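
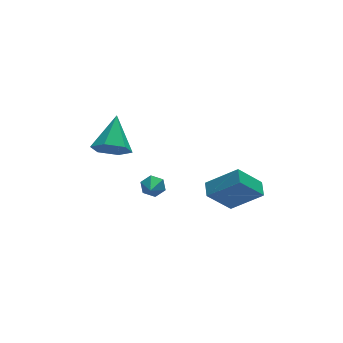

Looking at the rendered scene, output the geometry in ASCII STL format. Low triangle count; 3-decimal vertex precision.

solid 
facet normal -0.406 -0.717 -0.567
outer loop
vertex -2.238 -1.606 -0.23
vertex -3.224 -1.245 0.019
vertex -2.708 -0.854 -0.845
endloop
endfacet
facet normal 0.898 0.296 -0.324
outer loop
vertex -2.238 -1.606 -0.23
vertex -2.708 -0.854 -0.845
vertex -2.336 0.325 1.261
endloop
endfacet
facet normal -0.405 -0.717 -0.567
outer loop
vertex -2.708 -0.854 -0.845
vertex -3.224 -1.245 0.019
vertex -3.695 -0.493 -0.596
endloop
endfacet
facet normal 0.181 0.844 -0.505
outer loop
vertex -2.708 -0.854 -0.845
vertex -3.695 -0.493 -0.596
vertex -2.336 0.325 1.261
endloop
endfacet
facet normal -0.406 -0.717 -0.566
outer loop
vertex -3.695 -0.493 -0.596
vertex -3.224 -1.245 0.019
vertex -4.211 -0.884 0.269
endloop
endfacet
facet normal -0.557 0.829 0.042
outer loop
vertex -3.695 -0.493 -0.596
vertex -4.211 -0.884 0.269
vertex -2.336 0.325 1.261
endloop
endfacet
facet normal -0.406 -0.717 -0.566
outer loop
vertex -4.211 -0.884 0.269
vertex -3.224 -1.245 0.019
vertex -3.74 -1.636 0.884
endloop
endfacet
facet normal -0.579 0.267 0.770
outer loop
vertex -4.211 -0.884 0.269
vertex -3.74 -1.636 0.884
vertex -2.336 0.325 1.261
endloop
endfacet
facet normal -0.406 -0.717 -0.566
outer loop
vertex -3.74 -1.636 0.884
vertex -3.224 -1.245 0.019
vertex -2.753 -1.998 0.634
endloop
endfacet
facet normal 0.137 -0.281 0.950
outer loop
vertex -3.74 -1.636 0.884
vertex -2.753 -1.998 0.634
vertex -2.336 0.325 1.261
endloop
endfacet
facet normal -0.406 -0.717 -0.567
outer loop
vertex -2.753 -1.998 0.634
vertex -3.224 -1.245 0.019
vertex -2.238 -1.606 -0.23
endloop
endfacet
facet normal 0.876 -0.266 0.402
outer loop
vertex -2.753 -1.998 0.634
vertex -2.238 -1.606 -0.23
vertex -2.336 0.325 1.261
endloop
endfacet
facet normal 0.435 0.791 -0.431
outer loop
vertex -0.702 -1.879 -2.627
vertex -1.235 -1.813 -3.043
vertex -1.229 -1.49 -2.445
endloop
endfacet
facet normal 0.195 -0.187 0.963
outer loop
vertex -0.702 -1.879 -2.627
vertex -1.229 -1.49 -2.445
vertex -1.705 -2.667 -2.577
endloop
endfacet
facet normal 0.435 0.791 -0.431
outer loop
vertex -1.229 -1.49 -2.445
vertex -1.235 -1.813 -3.043
vertex -1.762 -1.424 -2.861
endloop
endfacet
facet normal -0.596 0.153 0.788
outer loop
vertex -1.229 -1.49 -2.445
vertex -1.762 -1.424 -2.861
vertex -1.705 -2.667 -2.577
endloop
endfacet
facet normal 0.435 0.791 -0.431
outer loop
vertex -1.762 -1.424 -2.861
vertex -1.235 -1.813 -3.043
vertex -1.769 -1.747 -3.46
endloop
endfacet
facet normal -0.999 -0.038 0.032
outer loop
vertex -1.762 -1.424 -2.861
vertex -1.769 -1.747 -3.46
vertex -1.705 -2.667 -2.577
endloop
endfacet
facet normal 0.436 0.789 -0.433
outer loop
vertex -1.769 -1.747 -3.46
vertex -1.235 -1.813 -3.043
vertex -1.242 -2.137 -3.641
endloop
endfacet
facet normal -0.611 -0.570 -0.550
outer loop
vertex -1.769 -1.747 -3.46
vertex -1.242 -2.137 -3.641
vertex -1.705 -2.667 -2.577
endloop
endfacet
facet normal 0.434 0.790 -0.433
outer loop
vertex -1.242 -2.137 -3.641
vertex -1.235 -1.813 -3.043
vertex -0.708 -2.202 -3.225
endloop
endfacet
facet normal 0.181 -0.909 -0.374
outer loop
vertex -1.242 -2.137 -3.641
vertex -0.708 -2.202 -3.225
vertex -1.705 -2.667 -2.577
endloop
endfacet
facet normal 0.435 0.791 -0.431
outer loop
vertex -0.708 -2.202 -3.225
vertex -1.235 -1.813 -3.043
vertex -0.702 -1.879 -2.627
endloop
endfacet
facet normal 0.583 -0.717 0.382
outer loop
vertex -0.708 -2.202 -3.225
vertex -0.702 -1.879 -2.627
vertex -1.705 -2.667 -2.577
endloop
endfacet
facet normal -0.676 0.403 -0.617
outer loop
vertex 1.21 -3.02 -3.656
vertex 1.495 -2.141 -3.394
vertex 2.565 -3.02 -5.14
endloop
endfacet
facet normal -0.298 -0.915 -0.272
outer loop
vertex 4.005 -3.879 -3.826
vertex 1.21 -3.02 -3.656
vertex 2.565 -3.02 -5.14
endloop
endfacet
facet normal -0.676 0.403 -0.617
outer loop
vertex 2.565 -3.02 -5.14
vertex 1.495 -2.141 -3.394
vertex 2.851 -2.141 -4.879
endloop
endfacet
facet normal 0.674 0.000 -0.739
outer loop
vertex 2.851 -2.141 -4.879
vertex 4.005 -3.879 -3.826
vertex 2.565 -3.02 -5.14
endloop
endfacet
facet normal -0.674 -0.001 0.738
outer loop
vertex 1.21 -3.02 -3.656
vertex 2.935 -3.0 -2.08
vertex 1.495 -2.141 -3.394
endloop
endfacet
facet normal -0.298 -0.915 -0.272
outer loop
vertex 2.649 -3.879 -2.341
vertex 1.21 -3.02 -3.656
vertex 4.005 -3.879 -3.826
endloop
endfacet
facet normal -0.675 0.000 0.738
outer loop
vertex 2.649 -3.879 -2.341
vertex 2.935 -3.0 -2.08
vertex 1.21 -3.02 -3.656
endloop
endfacet
facet normal 0.298 0.915 0.272
outer loop
vertex 1.495 -2.141 -3.394
vertex 2.935 -3.0 -2.08
vertex 2.851 -2.141 -4.879
endloop
endfacet
facet normal 0.675 0.001 -0.738
outer loop
vertex 4.29 -3.0 -3.564
vertex 4.005 -3.879 -3.826
vertex 2.851 -2.141 -4.879
endloop
endfacet
facet normal 0.298 0.915 0.272
outer loop
vertex 2.851 -2.141 -4.879
vertex 2.935 -3.0 -2.08
vertex 4.29 -3.0 -3.564
endloop
endfacet
facet normal 0.676 -0.403 0.617
outer loop
vertex 4.29 -3.0 -3.564
vertex 2.649 -3.879 -2.341
vertex 4.005 -3.879 -3.826
endloop
endfacet
facet normal 0.676 -0.403 0.617
outer loop
vertex 2.935 -3.0 -2.08
vertex 2.649 -3.879 -2.341
vertex 4.29 -3.0 -3.564
endloop
endfacet

endsolid


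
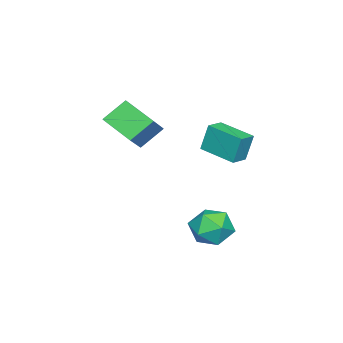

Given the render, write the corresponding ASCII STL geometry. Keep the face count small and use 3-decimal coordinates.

solid 
facet normal -0.958 0.226 -0.175
outer loop
vertex -1.793 2.271 3.651
vertex -1.273 4.215 3.317
vertex -1.583 1.945 2.078
endloop
endfacet
facet normal -0.255 -0.953 0.163
outer loop
vertex -0.567 1.705 2.263
vertex -1.793 2.271 3.651
vertex -1.583 1.945 2.078
endloop
endfacet
facet normal -0.958 0.226 -0.175
outer loop
vertex -1.583 1.945 2.078
vertex -1.273 4.215 3.317
vertex -1.063 3.889 1.744
endloop
endfacet
facet normal 0.129 -0.201 -0.971
outer loop
vertex -1.063 3.889 1.744
vertex -0.567 1.705 2.263
vertex -1.583 1.945 2.078
endloop
endfacet
facet normal -0.129 0.201 0.971
outer loop
vertex -1.793 2.271 3.651
vertex -0.257 3.975 3.502
vertex -1.273 4.215 3.317
endloop
endfacet
facet normal -0.255 -0.953 0.163
outer loop
vertex -0.777 2.031 3.836
vertex -1.793 2.271 3.651
vertex -0.567 1.705 2.263
endloop
endfacet
facet normal -0.129 0.201 0.971
outer loop
vertex -0.777 2.031 3.836
vertex -0.257 3.975 3.502
vertex -1.793 2.271 3.651
endloop
endfacet
facet normal 0.255 0.953 -0.163
outer loop
vertex -1.273 4.215 3.317
vertex -0.257 3.975 3.502
vertex -1.063 3.889 1.744
endloop
endfacet
facet normal 0.129 -0.201 -0.971
outer loop
vertex -0.047 3.649 1.929
vertex -0.567 1.705 2.263
vertex -1.063 3.889 1.744
endloop
endfacet
facet normal 0.255 0.953 -0.163
outer loop
vertex -1.063 3.889 1.744
vertex -0.257 3.975 3.502
vertex -0.047 3.649 1.929
endloop
endfacet
facet normal 0.958 -0.226 0.175
outer loop
vertex -0.047 3.649 1.929
vertex -0.777 2.031 3.836
vertex -0.567 1.705 2.263
endloop
endfacet
facet normal 0.958 -0.226 0.175
outer loop
vertex -0.257 3.975 3.502
vertex -0.777 2.031 3.836
vertex -0.047 3.649 1.929
endloop
endfacet
facet normal -0.569 0.502 0.651
outer loop
vertex -0.646 -1.788 4.366
vertex 0.657 -1.724 5.456
vertex -0.04 -0.025 3.538
endloop
endfacet
facet normal -0.766 -0.038 -0.642
outer loop
vertex 0.883 -0.836 2.484
vertex -0.646 -1.788 4.366
vertex -0.04 -0.025 3.538
endloop
endfacet
facet normal -0.570 0.501 0.651
outer loop
vertex -0.04 -0.025 3.538
vertex 0.657 -1.724 5.456
vertex 1.262 0.04 4.629
endloop
endfacet
facet normal 0.297 0.865 -0.406
outer loop
vertex 1.262 0.04 4.629
vertex 0.883 -0.836 2.484
vertex -0.04 -0.025 3.538
endloop
endfacet
facet normal -0.297 -0.865 0.405
outer loop
vertex -0.646 -1.788 4.366
vertex 1.58 -2.535 4.402
vertex 0.657 -1.724 5.456
endloop
endfacet
facet normal -0.766 -0.038 -0.642
outer loop
vertex 0.278 -2.6 3.311
vertex -0.646 -1.788 4.366
vertex 0.883 -0.836 2.484
endloop
endfacet
facet normal -0.297 -0.865 0.406
outer loop
vertex 0.278 -2.6 3.311
vertex 1.58 -2.535 4.402
vertex -0.646 -1.788 4.366
endloop
endfacet
facet normal 0.766 0.038 0.642
outer loop
vertex 0.657 -1.724 5.456
vertex 1.58 -2.535 4.402
vertex 1.262 0.04 4.629
endloop
endfacet
facet normal 0.297 0.865 -0.406
outer loop
vertex 2.186 -0.772 3.574
vertex 0.883 -0.836 2.484
vertex 1.262 0.04 4.629
endloop
endfacet
facet normal 0.766 0.038 0.642
outer loop
vertex 1.262 0.04 4.629
vertex 1.58 -2.535 4.402
vertex 2.186 -0.772 3.574
endloop
endfacet
facet normal 0.570 -0.501 -0.652
outer loop
vertex 2.186 -0.772 3.574
vertex 0.278 -2.6 3.311
vertex 0.883 -0.836 2.484
endloop
endfacet
facet normal 0.570 -0.502 -0.651
outer loop
vertex 1.58 -2.535 4.402
vertex 0.278 -2.6 3.311
vertex 2.186 -0.772 3.574
endloop
endfacet
facet normal -0.229 -0.103 0.968
outer loop
vertex 1.43 3.927 -0.732
vertex 1.205 2.731 -0.912
vertex 2.336 3.105 -0.605
endloop
endfacet
facet normal 0.254 0.415 0.874
outer loop
vertex 1.43 3.927 -0.732
vertex 2.336 3.105 -0.605
vertex 2.551 4.174 -1.175
endloop
endfacet
facet normal -0.027 0.901 0.433
outer loop
vertex 1.43 3.927 -0.732
vertex 2.551 4.174 -1.175
vertex 1.552 4.461 -1.834
endloop
endfacet
facet normal -0.684 0.683 0.255
outer loop
vertex 1.43 3.927 -0.732
vertex 1.552 4.461 -1.834
vertex 0.721 3.569 -1.672
endloop
endfacet
facet normal -0.808 0.064 0.585
outer loop
vertex 1.43 3.927 -0.732
vertex 0.721 3.569 -1.672
vertex 1.205 2.731 -0.912
endloop
endfacet
facet normal 0.823 0.129 0.553
outer loop
vertex 2.551 4.174 -1.175
vertex 2.336 3.105 -0.605
vertex 3.019 3.131 -1.628
endloop
endfacet
facet normal 0.043 -0.708 0.705
outer loop
vertex 2.336 3.105 -0.605
vertex 1.205 2.731 -0.912
vertex 2.188 2.239 -1.466
endloop
endfacet
facet normal -0.895 -0.439 0.086
outer loop
vertex 1.205 2.731 -0.912
vertex 0.721 3.569 -1.672
vertex 1.189 2.526 -2.125
endloop
endfacet
facet normal -0.693 0.564 -0.448
outer loop
vertex 0.721 3.569 -1.672
vertex 1.552 4.461 -1.834
vertex 1.404 3.595 -2.695
endloop
endfacet
facet normal 0.368 0.916 -0.160
outer loop
vertex 1.552 4.461 -1.834
vertex 2.551 4.174 -1.175
vertex 2.535 3.969 -2.388
endloop
endfacet
facet normal 0.684 -0.683 -0.255
outer loop
vertex 2.31 2.773 -2.568
vertex 3.019 3.131 -1.628
vertex 2.188 2.239 -1.466
endloop
endfacet
facet normal 0.027 -0.901 -0.433
outer loop
vertex 2.31 2.773 -2.568
vertex 2.188 2.239 -1.466
vertex 1.189 2.526 -2.125
endloop
endfacet
facet normal -0.254 -0.415 -0.874
outer loop
vertex 2.31 2.773 -2.568
vertex 1.189 2.526 -2.125
vertex 1.404 3.595 -2.695
endloop
endfacet
facet normal 0.229 0.103 -0.968
outer loop
vertex 2.31 2.773 -2.568
vertex 1.404 3.595 -2.695
vertex 2.535 3.969 -2.388
endloop
endfacet
facet normal 0.808 -0.064 -0.585
outer loop
vertex 2.31 2.773 -2.568
vertex 2.535 3.969 -2.388
vertex 3.019 3.131 -1.628
endloop
endfacet
facet normal 0.693 -0.564 0.448
outer loop
vertex 2.188 2.239 -1.466
vertex 3.019 3.131 -1.628
vertex 2.336 3.105 -0.605
endloop
endfacet
facet normal -0.368 -0.916 0.160
outer loop
vertex 1.189 2.526 -2.125
vertex 2.188 2.239 -1.466
vertex 1.205 2.731 -0.912
endloop
endfacet
facet normal -0.823 -0.129 -0.553
outer loop
vertex 1.404 3.595 -2.695
vertex 1.189 2.526 -2.125
vertex 0.721 3.569 -1.672
endloop
endfacet
facet normal -0.043 0.708 -0.705
outer loop
vertex 2.535 3.969 -2.388
vertex 1.404 3.595 -2.695
vertex 1.552 4.461 -1.834
endloop
endfacet
facet normal 0.895 0.439 -0.086
outer loop
vertex 3.019 3.131 -1.628
vertex 2.535 3.969 -2.388
vertex 2.551 4.174 -1.175
endloop
endfacet

endsolid


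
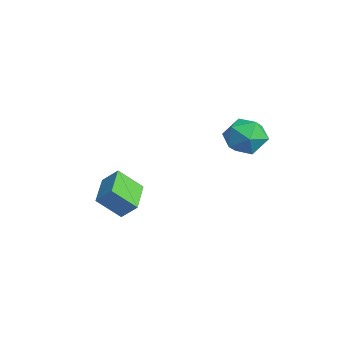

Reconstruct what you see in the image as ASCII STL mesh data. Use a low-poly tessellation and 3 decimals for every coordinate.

solid 
facet normal -0.877 0.435 0.204
outer loop
vertex -3.64 -2.681 -0.883
vertex -3.363 -1.639 -1.912
vertex -4.092 -3.26 -1.59
endloop
endfacet
facet normal -0.185 -0.699 0.691
outer loop
vertex -2.557 -4.021 -1.948
vertex -3.64 -2.681 -0.883
vertex -4.092 -3.26 -1.59
endloop
endfacet
facet normal -0.877 0.435 0.204
outer loop
vertex -4.092 -3.26 -1.59
vertex -3.363 -1.639 -1.912
vertex -3.815 -2.218 -2.619
endloop
endfacet
facet normal -0.443 -0.567 -0.694
outer loop
vertex -3.815 -2.218 -2.619
vertex -2.557 -4.021 -1.948
vertex -4.092 -3.26 -1.59
endloop
endfacet
facet normal 0.443 0.567 0.694
outer loop
vertex -3.64 -2.681 -0.883
vertex -1.828 -2.4 -2.27
vertex -3.363 -1.639 -1.912
endloop
endfacet
facet normal -0.185 -0.699 0.691
outer loop
vertex -2.105 -3.442 -1.241
vertex -3.64 -2.681 -0.883
vertex -2.557 -4.021 -1.948
endloop
endfacet
facet normal 0.443 0.567 0.694
outer loop
vertex -2.105 -3.442 -1.241
vertex -1.828 -2.4 -2.27
vertex -3.64 -2.681 -0.883
endloop
endfacet
facet normal 0.185 0.699 -0.691
outer loop
vertex -3.363 -1.639 -1.912
vertex -1.828 -2.4 -2.27
vertex -3.815 -2.218 -2.619
endloop
endfacet
facet normal -0.443 -0.567 -0.694
outer loop
vertex -2.28 -2.979 -2.977
vertex -2.557 -4.021 -1.948
vertex -3.815 -2.218 -2.619
endloop
endfacet
facet normal 0.185 0.699 -0.691
outer loop
vertex -3.815 -2.218 -2.619
vertex -1.828 -2.4 -2.27
vertex -2.28 -2.979 -2.977
endloop
endfacet
facet normal 0.877 -0.435 -0.204
outer loop
vertex -2.28 -2.979 -2.977
vertex -2.105 -3.442 -1.241
vertex -2.557 -4.021 -1.948
endloop
endfacet
facet normal 0.877 -0.435 -0.204
outer loop
vertex -1.828 -2.4 -2.27
vertex -2.105 -3.442 -1.241
vertex -2.28 -2.979 -2.977
endloop
endfacet
facet normal -0.120 -0.161 0.980
outer loop
vertex 2.018 1.362 3.962
vertex 1.071 0.995 3.786
vertex 1.88 0.357 3.78
endloop
endfacet
facet normal 0.566 -0.222 0.794
outer loop
vertex 2.018 1.362 3.962
vertex 1.88 0.357 3.78
vertex 2.675 0.854 3.352
endloop
endfacet
facet normal 0.770 0.396 0.500
outer loop
vertex 2.018 1.362 3.962
vertex 2.675 0.854 3.352
vertex 2.357 1.799 3.093
endloop
endfacet
facet normal 0.210 0.838 0.503
outer loop
vertex 2.018 1.362 3.962
vertex 2.357 1.799 3.093
vertex 1.366 1.886 3.362
endloop
endfacet
facet normal -0.340 0.494 0.801
outer loop
vertex 2.018 1.362 3.962
vertex 1.366 1.886 3.362
vertex 1.071 0.995 3.786
endloop
endfacet
facet normal 0.616 -0.731 0.295
outer loop
vertex 2.675 0.854 3.352
vertex 1.88 0.357 3.78
vertex 2.134 0.174 2.798
endloop
endfacet
facet normal -0.494 -0.633 0.596
outer loop
vertex 1.88 0.357 3.78
vertex 1.071 0.995 3.786
vertex 1.143 0.261 3.067
endloop
endfacet
facet normal -0.851 0.427 0.306
outer loop
vertex 1.071 0.995 3.786
vertex 1.366 1.886 3.362
vertex 0.825 1.206 2.808
endloop
endfacet
facet normal 0.039 0.984 -0.173
outer loop
vertex 1.366 1.886 3.362
vertex 2.357 1.799 3.093
vertex 1.62 1.703 2.38
endloop
endfacet
facet normal 0.946 0.269 -0.180
outer loop
vertex 2.357 1.799 3.093
vertex 2.675 0.854 3.352
vertex 2.429 1.065 2.374
endloop
endfacet
facet normal -0.210 -0.838 -0.503
outer loop
vertex 1.482 0.698 2.198
vertex 2.134 0.174 2.798
vertex 1.143 0.261 3.067
endloop
endfacet
facet normal -0.770 -0.396 -0.500
outer loop
vertex 1.482 0.698 2.198
vertex 1.143 0.261 3.067
vertex 0.825 1.206 2.808
endloop
endfacet
facet normal -0.566 0.222 -0.794
outer loop
vertex 1.482 0.698 2.198
vertex 0.825 1.206 2.808
vertex 1.62 1.703 2.38
endloop
endfacet
facet normal 0.120 0.161 -0.980
outer loop
vertex 1.482 0.698 2.198
vertex 1.62 1.703 2.38
vertex 2.429 1.065 2.374
endloop
endfacet
facet normal 0.340 -0.494 -0.801
outer loop
vertex 1.482 0.698 2.198
vertex 2.429 1.065 2.374
vertex 2.134 0.174 2.798
endloop
endfacet
facet normal -0.039 -0.984 0.173
outer loop
vertex 1.143 0.261 3.067
vertex 2.134 0.174 2.798
vertex 1.88 0.357 3.78
endloop
endfacet
facet normal -0.946 -0.269 0.180
outer loop
vertex 0.825 1.206 2.808
vertex 1.143 0.261 3.067
vertex 1.071 0.995 3.786
endloop
endfacet
facet normal -0.616 0.731 -0.295
outer loop
vertex 1.62 1.703 2.38
vertex 0.825 1.206 2.808
vertex 1.366 1.886 3.362
endloop
endfacet
facet normal 0.494 0.633 -0.596
outer loop
vertex 2.429 1.065 2.374
vertex 1.62 1.703 2.38
vertex 2.357 1.799 3.093
endloop
endfacet
facet normal 0.851 -0.427 -0.306
outer loop
vertex 2.134 0.174 2.798
vertex 2.429 1.065 2.374
vertex 2.675 0.854 3.352
endloop
endfacet

endsolid


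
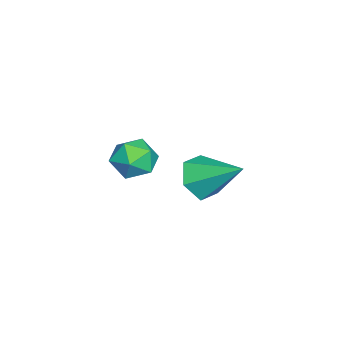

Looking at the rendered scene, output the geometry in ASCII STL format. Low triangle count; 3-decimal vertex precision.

solid 
facet normal -0.274 -0.795 -0.542
outer loop
vertex 2.974 -0.794 1.193
vertex 2.33 -0.928 1.715
vertex 2.23 -0.435 1.042
endloop
endfacet
facet normal 0.452 0.711 -0.539
outer loop
vertex 2.974 -0.794 1.193
vertex 2.23 -0.435 1.042
vertex 2.79 0.408 2.625
endloop
endfacet
facet normal -0.275 -0.795 -0.541
outer loop
vertex 2.23 -0.435 1.042
vertex 2.33 -0.928 1.715
vertex 1.585 -0.568 1.565
endloop
endfacet
facet normal -0.423 0.853 -0.305
outer loop
vertex 2.23 -0.435 1.042
vertex 1.585 -0.568 1.565
vertex 2.79 0.408 2.625
endloop
endfacet
facet normal -0.275 -0.795 -0.541
outer loop
vertex 1.585 -0.568 1.565
vertex 2.33 -0.928 1.715
vertex 1.685 -1.061 2.238
endloop
endfacet
facet normal -0.767 0.458 0.450
outer loop
vertex 1.585 -0.568 1.565
vertex 1.685 -1.061 2.238
vertex 2.79 0.408 2.625
endloop
endfacet
facet normal -0.274 -0.795 -0.541
outer loop
vertex 1.685 -1.061 2.238
vertex 2.33 -0.928 1.715
vertex 2.43 -1.42 2.388
endloop
endfacet
facet normal -0.234 -0.080 0.969
outer loop
vertex 1.685 -1.061 2.238
vertex 2.43 -1.42 2.388
vertex 2.79 0.408 2.625
endloop
endfacet
facet normal -0.274 -0.795 -0.541
outer loop
vertex 2.43 -1.42 2.388
vertex 2.33 -0.928 1.715
vertex 3.074 -1.287 1.866
endloop
endfacet
facet normal 0.641 -0.222 0.735
outer loop
vertex 2.43 -1.42 2.388
vertex 3.074 -1.287 1.866
vertex 2.79 0.408 2.625
endloop
endfacet
facet normal -0.274 -0.795 -0.542
outer loop
vertex 3.074 -1.287 1.866
vertex 2.33 -0.928 1.715
vertex 2.974 -0.794 1.193
endloop
endfacet
facet normal 0.985 0.174 -0.019
outer loop
vertex 3.074 -1.287 1.866
vertex 2.974 -0.794 1.193
vertex 2.79 0.408 2.625
endloop
endfacet
facet normal -0.437 -0.396 0.808
outer loop
vertex -1.818 -3.638 0.268
vertex -1.662 -4.439 -0.04
vertex -1.074 -4.046 0.471
endloop
endfacet
facet normal -0.135 0.233 0.963
outer loop
vertex -1.818 -3.638 0.268
vertex -1.074 -4.046 0.471
vertex -1.065 -3.197 0.267
endloop
endfacet
facet normal -0.425 0.727 0.539
outer loop
vertex -1.818 -3.638 0.268
vertex -1.065 -3.197 0.267
vertex -1.648 -3.066 -0.369
endloop
endfacet
facet normal -0.906 0.405 0.122
outer loop
vertex -1.818 -3.638 0.268
vertex -1.648 -3.066 -0.369
vertex -2.017 -3.834 -0.559
endloop
endfacet
facet normal -0.913 -0.289 0.288
outer loop
vertex -1.818 -3.638 0.268
vertex -2.017 -3.834 -0.559
vertex -1.662 -4.439 -0.04
endloop
endfacet
facet normal 0.560 0.188 0.807
outer loop
vertex -1.065 -3.197 0.267
vertex -1.074 -4.046 0.471
vertex -0.443 -3.726 -0.041
endloop
endfacet
facet normal 0.071 -0.829 0.555
outer loop
vertex -1.074 -4.046 0.471
vertex -1.662 -4.439 -0.04
vertex -0.812 -4.494 -0.231
endloop
endfacet
facet normal -0.699 -0.655 -0.286
outer loop
vertex -1.662 -4.439 -0.04
vertex -2.017 -3.834 -0.559
vertex -1.395 -4.363 -0.867
endloop
endfacet
facet normal -0.688 0.468 -0.555
outer loop
vertex -2.017 -3.834 -0.559
vertex -1.648 -3.066 -0.369
vertex -1.386 -3.514 -1.071
endloop
endfacet
facet normal 0.091 0.989 0.120
outer loop
vertex -1.648 -3.066 -0.369
vertex -1.065 -3.197 0.267
vertex -0.798 -3.121 -0.56
endloop
endfacet
facet normal 0.906 -0.405 -0.122
outer loop
vertex -0.642 -3.922 -0.868
vertex -0.443 -3.726 -0.041
vertex -0.812 -4.494 -0.231
endloop
endfacet
facet normal 0.425 -0.727 -0.539
outer loop
vertex -0.642 -3.922 -0.868
vertex -0.812 -4.494 -0.231
vertex -1.395 -4.363 -0.867
endloop
endfacet
facet normal 0.135 -0.233 -0.963
outer loop
vertex -0.642 -3.922 -0.868
vertex -1.395 -4.363 -0.867
vertex -1.386 -3.514 -1.071
endloop
endfacet
facet normal 0.437 0.396 -0.808
outer loop
vertex -0.642 -3.922 -0.868
vertex -1.386 -3.514 -1.071
vertex -0.798 -3.121 -0.56
endloop
endfacet
facet normal 0.913 0.289 -0.288
outer loop
vertex -0.642 -3.922 -0.868
vertex -0.798 -3.121 -0.56
vertex -0.443 -3.726 -0.041
endloop
endfacet
facet normal 0.688 -0.468 0.555
outer loop
vertex -0.812 -4.494 -0.231
vertex -0.443 -3.726 -0.041
vertex -1.074 -4.046 0.471
endloop
endfacet
facet normal -0.091 -0.989 -0.120
outer loop
vertex -1.395 -4.363 -0.867
vertex -0.812 -4.494 -0.231
vertex -1.662 -4.439 -0.04
endloop
endfacet
facet normal -0.560 -0.188 -0.807
outer loop
vertex -1.386 -3.514 -1.071
vertex -1.395 -4.363 -0.867
vertex -2.017 -3.834 -0.559
endloop
endfacet
facet normal -0.071 0.829 -0.555
outer loop
vertex -0.798 -3.121 -0.56
vertex -1.386 -3.514 -1.071
vertex -1.648 -3.066 -0.369
endloop
endfacet
facet normal 0.699 0.655 0.286
outer loop
vertex -0.443 -3.726 -0.041
vertex -0.798 -3.121 -0.56
vertex -1.065 -3.197 0.267
endloop
endfacet

endsolid


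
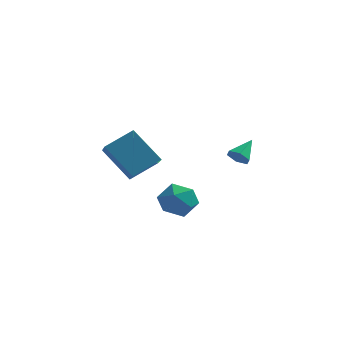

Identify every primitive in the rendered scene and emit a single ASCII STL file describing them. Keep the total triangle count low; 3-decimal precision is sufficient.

solid 
facet normal -0.663 0.238 0.710
outer loop
vertex -2.194 -3.652 5.45
vertex -2.696 -2.179 4.487
vertex -3.357 -4.56 4.667
endloop
endfacet
facet normal 0.274 -0.805 0.526
outer loop
vertex -1.904 -5.081 3.113
vertex -2.194 -3.652 5.45
vertex -3.357 -4.56 4.667
endloop
endfacet
facet normal -0.663 0.238 0.710
outer loop
vertex -3.357 -4.56 4.667
vertex -2.696 -2.179 4.487
vertex -3.859 -3.087 3.704
endloop
endfacet
facet normal -0.696 -0.544 -0.469
outer loop
vertex -3.859 -3.087 3.704
vertex -1.904 -5.081 3.113
vertex -3.357 -4.56 4.667
endloop
endfacet
facet normal 0.696 0.544 0.469
outer loop
vertex -2.194 -3.652 5.45
vertex -1.243 -2.7 2.933
vertex -2.696 -2.179 4.487
endloop
endfacet
facet normal 0.274 -0.805 0.526
outer loop
vertex -0.741 -4.173 3.896
vertex -2.194 -3.652 5.45
vertex -1.904 -5.081 3.113
endloop
endfacet
facet normal 0.696 0.544 0.469
outer loop
vertex -0.741 -4.173 3.896
vertex -1.243 -2.7 2.933
vertex -2.194 -3.652 5.45
endloop
endfacet
facet normal -0.274 0.805 -0.526
outer loop
vertex -2.696 -2.179 4.487
vertex -1.243 -2.7 2.933
vertex -3.859 -3.087 3.704
endloop
endfacet
facet normal -0.696 -0.544 -0.469
outer loop
vertex -2.406 -3.608 2.15
vertex -1.904 -5.081 3.113
vertex -3.859 -3.087 3.704
endloop
endfacet
facet normal -0.274 0.805 -0.526
outer loop
vertex -3.859 -3.087 3.704
vertex -1.243 -2.7 2.933
vertex -2.406 -3.608 2.15
endloop
endfacet
facet normal 0.663 -0.238 -0.710
outer loop
vertex -2.406 -3.608 2.15
vertex -0.741 -4.173 3.896
vertex -1.904 -5.081 3.113
endloop
endfacet
facet normal 0.663 -0.238 -0.710
outer loop
vertex -1.243 -2.7 2.933
vertex -0.741 -4.173 3.896
vertex -2.406 -3.608 2.15
endloop
endfacet
facet normal -0.345 -0.772 -0.534
outer loop
vertex 2.41 1.623 1.459
vertex 1.799 1.9 1.453
vertex 2.236 2.042 0.965
endloop
endfacet
facet normal 0.966 0.179 -0.188
outer loop
vertex 2.41 1.623 1.459
vertex 2.236 2.042 0.965
vertex 2.301 3.02 2.227
endloop
endfacet
facet normal -0.346 -0.771 -0.534
outer loop
vertex 2.236 2.042 0.965
vertex 1.799 1.9 1.453
vertex 1.626 2.319 0.96
endloop
endfacet
facet normal 0.339 0.735 -0.587
outer loop
vertex 2.236 2.042 0.965
vertex 1.626 2.319 0.96
vertex 2.301 3.02 2.227
endloop
endfacet
facet normal -0.346 -0.771 -0.534
outer loop
vertex 1.626 2.319 0.96
vertex 1.799 1.9 1.453
vertex 1.189 2.177 1.448
endloop
endfacet
facet normal -0.498 0.843 -0.201
outer loop
vertex 1.626 2.319 0.96
vertex 1.189 2.177 1.448
vertex 2.301 3.02 2.227
endloop
endfacet
facet normal -0.346 -0.772 -0.534
outer loop
vertex 1.189 2.177 1.448
vertex 1.799 1.9 1.453
vertex 1.363 1.758 1.941
endloop
endfacet
facet normal -0.709 0.394 0.585
outer loop
vertex 1.189 2.177 1.448
vertex 1.363 1.758 1.941
vertex 2.301 3.02 2.227
endloop
endfacet
facet normal -0.345 -0.773 -0.533
outer loop
vertex 1.363 1.758 1.941
vertex 1.799 1.9 1.453
vertex 1.973 1.482 1.947
endloop
endfacet
facet normal -0.083 -0.161 0.983
outer loop
vertex 1.363 1.758 1.941
vertex 1.973 1.482 1.947
vertex 2.301 3.02 2.227
endloop
endfacet
facet normal -0.345 -0.773 -0.532
outer loop
vertex 1.973 1.482 1.947
vertex 1.799 1.9 1.453
vertex 2.41 1.623 1.459
endloop
endfacet
facet normal 0.755 -0.270 0.598
outer loop
vertex 1.973 1.482 1.947
vertex 2.41 1.623 1.459
vertex 2.301 3.02 2.227
endloop
endfacet
facet normal 0.250 0.505 0.826
outer loop
vertex -0.466 0.444 -0.253
vertex -1.089 -0.27 0.372
vertex 0.007 -0.494 0.178
endloop
endfacet
facet normal 0.769 0.543 0.338
outer loop
vertex -0.466 0.444 -0.253
vertex 0.007 -0.494 0.178
vertex 0.248 -0.173 -0.885
endloop
endfacet
facet normal 0.494 0.832 -0.254
outer loop
vertex -0.466 0.444 -0.253
vertex 0.248 -0.173 -0.885
vertex -0.7 0.249 -1.347
endloop
endfacet
facet normal -0.194 0.972 -0.132
outer loop
vertex -0.466 0.444 -0.253
vertex -0.7 0.249 -1.347
vertex -1.526 0.189 -0.57
endloop
endfacet
facet normal -0.346 0.770 0.536
outer loop
vertex -0.466 0.444 -0.253
vertex -1.526 0.189 -0.57
vertex -1.089 -0.27 0.372
endloop
endfacet
facet normal 0.975 -0.122 0.184
outer loop
vertex 0.248 -0.173 -0.885
vertex 0.007 -0.494 0.178
vertex 0.066 -1.269 -0.65
endloop
endfacet
facet normal 0.135 -0.183 0.974
outer loop
vertex 0.007 -0.494 0.178
vertex -1.089 -0.27 0.372
vertex -0.76 -1.329 0.127
endloop
endfacet
facet normal -0.828 0.246 0.504
outer loop
vertex -1.089 -0.27 0.372
vertex -1.526 0.189 -0.57
vertex -1.708 -0.907 -0.335
endloop
endfacet
facet normal -0.584 0.572 -0.577
outer loop
vertex -1.526 0.189 -0.57
vertex -0.7 0.249 -1.347
vertex -1.467 -0.586 -1.398
endloop
endfacet
facet normal 0.531 0.344 -0.775
outer loop
vertex -0.7 0.249 -1.347
vertex 0.248 -0.173 -0.885
vertex -0.371 -0.81 -1.592
endloop
endfacet
facet normal 0.194 -0.972 0.132
outer loop
vertex -0.994 -1.524 -0.967
vertex 0.066 -1.269 -0.65
vertex -0.76 -1.329 0.127
endloop
endfacet
facet normal -0.494 -0.832 0.254
outer loop
vertex -0.994 -1.524 -0.967
vertex -0.76 -1.329 0.127
vertex -1.708 -0.907 -0.335
endloop
endfacet
facet normal -0.769 -0.543 -0.338
outer loop
vertex -0.994 -1.524 -0.967
vertex -1.708 -0.907 -0.335
vertex -1.467 -0.586 -1.398
endloop
endfacet
facet normal -0.250 -0.505 -0.826
outer loop
vertex -0.994 -1.524 -0.967
vertex -1.467 -0.586 -1.398
vertex -0.371 -0.81 -1.592
endloop
endfacet
facet normal 0.346 -0.770 -0.536
outer loop
vertex -0.994 -1.524 -0.967
vertex -0.371 -0.81 -1.592
vertex 0.066 -1.269 -0.65
endloop
endfacet
facet normal 0.584 -0.572 0.577
outer loop
vertex -0.76 -1.329 0.127
vertex 0.066 -1.269 -0.65
vertex 0.007 -0.494 0.178
endloop
endfacet
facet normal -0.531 -0.344 0.775
outer loop
vertex -1.708 -0.907 -0.335
vertex -0.76 -1.329 0.127
vertex -1.089 -0.27 0.372
endloop
endfacet
facet normal -0.975 0.122 -0.184
outer loop
vertex -1.467 -0.586 -1.398
vertex -1.708 -0.907 -0.335
vertex -1.526 0.189 -0.57
endloop
endfacet
facet normal -0.135 0.183 -0.974
outer loop
vertex -0.371 -0.81 -1.592
vertex -1.467 -0.586 -1.398
vertex -0.7 0.249 -1.347
endloop
endfacet
facet normal 0.828 -0.246 -0.504
outer loop
vertex 0.066 -1.269 -0.65
vertex -0.371 -0.81 -1.592
vertex 0.248 -0.173 -0.885
endloop
endfacet

endsolid


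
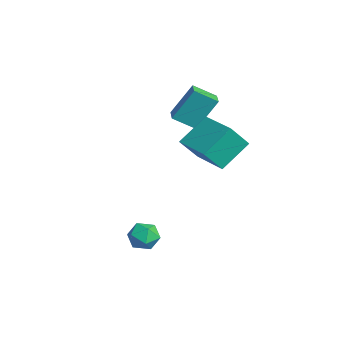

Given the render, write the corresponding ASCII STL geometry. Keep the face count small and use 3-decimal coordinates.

solid 
facet normal -0.966 -0.249 -0.066
outer loop
vertex 2.155 0.578 3.38
vertex 1.672 2.117 4.645
vertex 1.981 1.6 2.071
endloop
endfacet
facet normal 0.236 -0.751 -0.617
outer loop
vertex 4.088 2.143 2.215
vertex 2.155 0.578 3.38
vertex 1.981 1.6 2.071
endloop
endfacet
facet normal -0.966 -0.248 -0.066
outer loop
vertex 1.981 1.6 2.071
vertex 1.672 2.117 4.645
vertex 1.499 3.139 3.336
endloop
endfacet
facet normal -0.104 0.612 -0.784
outer loop
vertex 1.499 3.139 3.336
vertex 4.088 2.143 2.215
vertex 1.981 1.6 2.071
endloop
endfacet
facet normal 0.104 -0.612 0.784
outer loop
vertex 2.155 0.578 3.38
vertex 3.779 2.66 4.789
vertex 1.672 2.117 4.645
endloop
endfacet
facet normal 0.236 -0.751 -0.617
outer loop
vertex 4.261 1.121 3.524
vertex 2.155 0.578 3.38
vertex 4.088 2.143 2.215
endloop
endfacet
facet normal 0.104 -0.612 0.784
outer loop
vertex 4.261 1.121 3.524
vertex 3.779 2.66 4.789
vertex 2.155 0.578 3.38
endloop
endfacet
facet normal -0.236 0.751 0.617
outer loop
vertex 1.672 2.117 4.645
vertex 3.779 2.66 4.789
vertex 1.499 3.139 3.336
endloop
endfacet
facet normal -0.104 0.612 -0.784
outer loop
vertex 3.605 3.682 3.48
vertex 4.088 2.143 2.215
vertex 1.499 3.139 3.336
endloop
endfacet
facet normal -0.236 0.751 0.617
outer loop
vertex 1.499 3.139 3.336
vertex 3.779 2.66 4.789
vertex 3.605 3.682 3.48
endloop
endfacet
facet normal 0.966 0.249 0.066
outer loop
vertex 3.605 3.682 3.48
vertex 4.261 1.121 3.524
vertex 4.088 2.143 2.215
endloop
endfacet
facet normal 0.966 0.249 0.066
outer loop
vertex 3.779 2.66 4.789
vertex 4.261 1.121 3.524
vertex 3.605 3.682 3.48
endloop
endfacet
facet normal -0.872 -0.365 0.325
outer loop
vertex 2.305 -1.411 -2.378
vertex 2.634 -2.261 -2.45
vertex 2.732 -1.798 -1.667
endloop
endfacet
facet normal -0.748 0.280 0.602
outer loop
vertex 2.305 -1.411 -2.378
vertex 2.732 -1.798 -1.667
vertex 2.893 -0.921 -1.875
endloop
endfacet
facet normal -0.670 0.740 0.063
outer loop
vertex 2.305 -1.411 -2.378
vertex 2.893 -0.921 -1.875
vertex 2.894 -0.843 -2.787
endloop
endfacet
facet normal -0.746 0.379 -0.548
outer loop
vertex 2.305 -1.411 -2.378
vertex 2.894 -0.843 -2.787
vertex 2.734 -1.671 -3.142
endloop
endfacet
facet normal -0.871 -0.304 -0.385
outer loop
vertex 2.305 -1.411 -2.378
vertex 2.734 -1.671 -3.142
vertex 2.634 -2.261 -2.45
endloop
endfacet
facet normal -0.129 0.251 0.959
outer loop
vertex 2.893 -0.921 -1.875
vertex 2.732 -1.798 -1.667
vertex 3.586 -1.469 -1.638
endloop
endfacet
facet normal -0.331 -0.794 0.511
outer loop
vertex 2.732 -1.798 -1.667
vertex 2.634 -2.261 -2.45
vertex 3.426 -2.297 -1.993
endloop
endfacet
facet normal -0.330 -0.694 -0.640
outer loop
vertex 2.634 -2.261 -2.45
vertex 2.734 -1.671 -3.142
vertex 3.427 -2.219 -2.905
endloop
endfacet
facet normal -0.128 0.412 -0.902
outer loop
vertex 2.734 -1.671 -3.142
vertex 2.894 -0.843 -2.787
vertex 3.588 -1.342 -3.113
endloop
endfacet
facet normal -0.004 0.996 0.085
outer loop
vertex 2.894 -0.843 -2.787
vertex 2.893 -0.921 -1.875
vertex 3.686 -0.879 -2.33
endloop
endfacet
facet normal 0.746 -0.379 0.548
outer loop
vertex 4.015 -1.729 -2.402
vertex 3.586 -1.469 -1.638
vertex 3.426 -2.297 -1.993
endloop
endfacet
facet normal 0.670 -0.740 -0.063
outer loop
vertex 4.015 -1.729 -2.402
vertex 3.426 -2.297 -1.993
vertex 3.427 -2.219 -2.905
endloop
endfacet
facet normal 0.748 -0.280 -0.602
outer loop
vertex 4.015 -1.729 -2.402
vertex 3.427 -2.219 -2.905
vertex 3.588 -1.342 -3.113
endloop
endfacet
facet normal 0.872 0.365 -0.325
outer loop
vertex 4.015 -1.729 -2.402
vertex 3.588 -1.342 -3.113
vertex 3.686 -0.879 -2.33
endloop
endfacet
facet normal 0.871 0.304 0.385
outer loop
vertex 4.015 -1.729 -2.402
vertex 3.686 -0.879 -2.33
vertex 3.586 -1.469 -1.638
endloop
endfacet
facet normal 0.128 -0.412 0.902
outer loop
vertex 3.426 -2.297 -1.993
vertex 3.586 -1.469 -1.638
vertex 2.732 -1.798 -1.667
endloop
endfacet
facet normal 0.004 -0.996 -0.085
outer loop
vertex 3.427 -2.219 -2.905
vertex 3.426 -2.297 -1.993
vertex 2.634 -2.261 -2.45
endloop
endfacet
facet normal 0.129 -0.251 -0.959
outer loop
vertex 3.588 -1.342 -3.113
vertex 3.427 -2.219 -2.905
vertex 2.734 -1.671 -3.142
endloop
endfacet
facet normal 0.331 0.794 -0.511
outer loop
vertex 3.686 -0.879 -2.33
vertex 3.588 -1.342 -3.113
vertex 2.894 -0.843 -2.787
endloop
endfacet
facet normal 0.330 0.694 0.640
outer loop
vertex 3.586 -1.469 -1.638
vertex 3.686 -0.879 -2.33
vertex 2.893 -0.921 -1.875
endloop
endfacet
facet normal -0.963 0.245 -0.109
outer loop
vertex -1.946 1.456 3.271
vertex -1.859 2.61 5.095
vertex -1.562 2.63 2.51
endloop
endfacet
facet normal -0.041 -0.534 -0.844
outer loop
vertex -0.541 2.37 2.625
vertex -1.946 1.456 3.271
vertex -1.562 2.63 2.51
endloop
endfacet
facet normal -0.963 0.245 -0.109
outer loop
vertex -1.562 2.63 2.51
vertex -1.859 2.61 5.095
vertex -1.475 3.783 4.334
endloop
endfacet
facet normal 0.265 0.809 -0.524
outer loop
vertex -1.475 3.783 4.334
vertex -0.541 2.37 2.625
vertex -1.562 2.63 2.51
endloop
endfacet
facet normal -0.265 -0.809 0.525
outer loop
vertex -1.946 1.456 3.271
vertex -0.838 2.35 5.21
vertex -1.859 2.61 5.095
endloop
endfacet
facet normal -0.040 -0.534 -0.844
outer loop
vertex -0.925 1.197 3.386
vertex -1.946 1.456 3.271
vertex -0.541 2.37 2.625
endloop
endfacet
facet normal -0.264 -0.809 0.524
outer loop
vertex -0.925 1.197 3.386
vertex -0.838 2.35 5.21
vertex -1.946 1.456 3.271
endloop
endfacet
facet normal 0.041 0.534 0.844
outer loop
vertex -1.859 2.61 5.095
vertex -0.838 2.35 5.21
vertex -1.475 3.783 4.334
endloop
endfacet
facet normal 0.264 0.809 -0.525
outer loop
vertex -0.454 3.524 4.449
vertex -0.541 2.37 2.625
vertex -1.475 3.783 4.334
endloop
endfacet
facet normal 0.040 0.534 0.844
outer loop
vertex -1.475 3.783 4.334
vertex -0.838 2.35 5.21
vertex -0.454 3.524 4.449
endloop
endfacet
facet normal 0.963 -0.245 0.109
outer loop
vertex -0.454 3.524 4.449
vertex -0.925 1.197 3.386
vertex -0.541 2.37 2.625
endloop
endfacet
facet normal 0.963 -0.245 0.109
outer loop
vertex -0.838 2.35 5.21
vertex -0.925 1.197 3.386
vertex -0.454 3.524 4.449
endloop
endfacet

endsolid


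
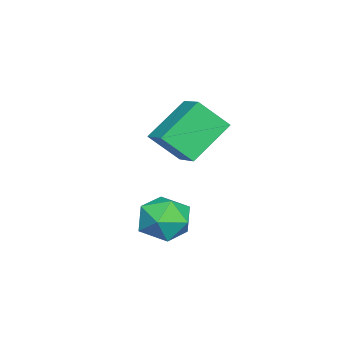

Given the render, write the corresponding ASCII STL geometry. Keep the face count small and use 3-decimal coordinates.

solid 
facet normal -0.651 0.444 0.616
outer loop
vertex -2.317 -2.222 2.508
vertex -1.289 -1.387 2.992
vertex -2.669 -1.105 1.331
endloop
endfacet
facet normal -0.729 -0.592 -0.343
outer loop
vertex -1.251 -2.073 -0.012
vertex -2.317 -2.222 2.508
vertex -2.669 -1.105 1.331
endloop
endfacet
facet normal -0.651 0.444 0.616
outer loop
vertex -2.669 -1.105 1.331
vertex -1.289 -1.387 2.992
vertex -1.641 -0.27 1.815
endloop
endfacet
facet normal -0.212 0.672 -0.709
outer loop
vertex -1.641 -0.27 1.815
vertex -1.251 -2.073 -0.012
vertex -2.669 -1.105 1.331
endloop
endfacet
facet normal 0.212 -0.672 0.709
outer loop
vertex -2.317 -2.222 2.508
vertex 0.129 -2.355 1.649
vertex -1.289 -1.387 2.992
endloop
endfacet
facet normal -0.729 -0.592 -0.343
outer loop
vertex -0.899 -3.19 1.165
vertex -2.317 -2.222 2.508
vertex -1.251 -2.073 -0.012
endloop
endfacet
facet normal 0.212 -0.672 0.709
outer loop
vertex -0.899 -3.19 1.165
vertex 0.129 -2.355 1.649
vertex -2.317 -2.222 2.508
endloop
endfacet
facet normal 0.729 0.592 0.343
outer loop
vertex -1.289 -1.387 2.992
vertex 0.129 -2.355 1.649
vertex -1.641 -0.27 1.815
endloop
endfacet
facet normal -0.212 0.672 -0.709
outer loop
vertex -0.223 -1.238 0.472
vertex -1.251 -2.073 -0.012
vertex -1.641 -0.27 1.815
endloop
endfacet
facet normal 0.729 0.592 0.343
outer loop
vertex -1.641 -0.27 1.815
vertex 0.129 -2.355 1.649
vertex -0.223 -1.238 0.472
endloop
endfacet
facet normal 0.651 -0.444 -0.616
outer loop
vertex -0.223 -1.238 0.472
vertex -0.899 -3.19 1.165
vertex -1.251 -2.073 -0.012
endloop
endfacet
facet normal 0.651 -0.444 -0.616
outer loop
vertex 0.129 -2.355 1.649
vertex -0.899 -3.19 1.165
vertex -0.223 -1.238 0.472
endloop
endfacet
facet normal -0.497 0.269 0.825
outer loop
vertex 1.634 -0.827 -0.872
vertex 1.591 -1.893 -0.55
vertex 2.449 -1.251 -0.243
endloop
endfacet
facet normal -0.060 0.790 0.610
outer loop
vertex 1.634 -0.827 -0.872
vertex 2.449 -1.251 -0.243
vertex 2.697 -0.575 -1.094
endloop
endfacet
facet normal -0.241 0.969 -0.056
outer loop
vertex 1.634 -0.827 -0.872
vertex 2.697 -0.575 -1.094
vertex 1.992 -0.799 -1.927
endloop
endfacet
facet normal -0.790 0.558 -0.253
outer loop
vertex 1.634 -0.827 -0.872
vertex 1.992 -0.799 -1.927
vertex 1.309 -1.614 -1.591
endloop
endfacet
facet normal -0.948 0.126 0.291
outer loop
vertex 1.634 -0.827 -0.872
vertex 1.309 -1.614 -1.591
vertex 1.591 -1.893 -0.55
endloop
endfacet
facet normal 0.605 0.528 0.596
outer loop
vertex 2.697 -0.575 -1.094
vertex 2.449 -1.251 -0.243
vertex 3.311 -1.486 -0.909
endloop
endfacet
facet normal -0.103 -0.314 0.944
outer loop
vertex 2.449 -1.251 -0.243
vertex 1.591 -1.893 -0.55
vertex 2.628 -2.301 -0.573
endloop
endfacet
facet normal -0.834 -0.546 0.080
outer loop
vertex 1.591 -1.893 -0.55
vertex 1.309 -1.614 -1.591
vertex 1.923 -2.525 -1.406
endloop
endfacet
facet normal -0.578 0.154 -0.802
outer loop
vertex 1.309 -1.614 -1.591
vertex 1.992 -0.799 -1.927
vertex 2.171 -1.849 -2.257
endloop
endfacet
facet normal 0.311 0.818 -0.483
outer loop
vertex 1.992 -0.799 -1.927
vertex 2.697 -0.575 -1.094
vertex 3.029 -1.207 -1.95
endloop
endfacet
facet normal 0.790 -0.558 0.253
outer loop
vertex 2.986 -2.273 -1.628
vertex 3.311 -1.486 -0.909
vertex 2.628 -2.301 -0.573
endloop
endfacet
facet normal 0.241 -0.969 0.056
outer loop
vertex 2.986 -2.273 -1.628
vertex 2.628 -2.301 -0.573
vertex 1.923 -2.525 -1.406
endloop
endfacet
facet normal 0.060 -0.790 -0.610
outer loop
vertex 2.986 -2.273 -1.628
vertex 1.923 -2.525 -1.406
vertex 2.171 -1.849 -2.257
endloop
endfacet
facet normal 0.497 -0.269 -0.825
outer loop
vertex 2.986 -2.273 -1.628
vertex 2.171 -1.849 -2.257
vertex 3.029 -1.207 -1.95
endloop
endfacet
facet normal 0.948 -0.126 -0.291
outer loop
vertex 2.986 -2.273 -1.628
vertex 3.029 -1.207 -1.95
vertex 3.311 -1.486 -0.909
endloop
endfacet
facet normal 0.578 -0.154 0.802
outer loop
vertex 2.628 -2.301 -0.573
vertex 3.311 -1.486 -0.909
vertex 2.449 -1.251 -0.243
endloop
endfacet
facet normal -0.311 -0.818 0.483
outer loop
vertex 1.923 -2.525 -1.406
vertex 2.628 -2.301 -0.573
vertex 1.591 -1.893 -0.55
endloop
endfacet
facet normal -0.605 -0.528 -0.596
outer loop
vertex 2.171 -1.849 -2.257
vertex 1.923 -2.525 -1.406
vertex 1.309 -1.614 -1.591
endloop
endfacet
facet normal 0.103 0.314 -0.944
outer loop
vertex 3.029 -1.207 -1.95
vertex 2.171 -1.849 -2.257
vertex 1.992 -0.799 -1.927
endloop
endfacet
facet normal 0.834 0.546 -0.080
outer loop
vertex 3.311 -1.486 -0.909
vertex 3.029 -1.207 -1.95
vertex 2.697 -0.575 -1.094
endloop
endfacet

endsolid


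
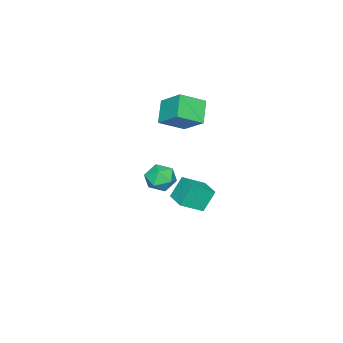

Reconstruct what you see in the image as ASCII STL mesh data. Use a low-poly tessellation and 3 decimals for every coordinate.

solid 
facet normal -0.688 0.551 -0.471
outer loop
vertex -3.694 -1.458 2.695
vertex -3.344 -0.126 3.742
vertex -2.677 -0.989 1.758
endloop
endfacet
facet normal -0.202 -0.770 -0.605
outer loop
vertex -1.596 -1.854 2.498
vertex -3.694 -1.458 2.695
vertex -2.677 -0.989 1.758
endloop
endfacet
facet normal -0.688 0.551 -0.471
outer loop
vertex -2.677 -0.989 1.758
vertex -3.344 -0.126 3.742
vertex -2.327 0.343 2.805
endloop
endfacet
facet normal 0.696 0.321 -0.642
outer loop
vertex -2.327 0.343 2.805
vertex -1.596 -1.854 2.498
vertex -2.677 -0.989 1.758
endloop
endfacet
facet normal -0.696 -0.321 0.642
outer loop
vertex -3.694 -1.458 2.695
vertex -2.263 -0.991 4.482
vertex -3.344 -0.126 3.742
endloop
endfacet
facet normal -0.202 -0.770 -0.605
outer loop
vertex -2.613 -2.323 3.435
vertex -3.694 -1.458 2.695
vertex -1.596 -1.854 2.498
endloop
endfacet
facet normal -0.696 -0.321 0.642
outer loop
vertex -2.613 -2.323 3.435
vertex -2.263 -0.991 4.482
vertex -3.694 -1.458 2.695
endloop
endfacet
facet normal 0.202 0.770 0.605
outer loop
vertex -3.344 -0.126 3.742
vertex -2.263 -0.991 4.482
vertex -2.327 0.343 2.805
endloop
endfacet
facet normal 0.696 0.321 -0.642
outer loop
vertex -1.246 -0.522 3.545
vertex -1.596 -1.854 2.498
vertex -2.327 0.343 2.805
endloop
endfacet
facet normal 0.202 0.770 0.605
outer loop
vertex -2.327 0.343 2.805
vertex -2.263 -0.991 4.482
vertex -1.246 -0.522 3.545
endloop
endfacet
facet normal 0.688 -0.551 0.471
outer loop
vertex -1.246 -0.522 3.545
vertex -2.613 -2.323 3.435
vertex -1.596 -1.854 2.498
endloop
endfacet
facet normal 0.688 -0.551 0.471
outer loop
vertex -2.263 -0.991 4.482
vertex -2.613 -2.323 3.435
vertex -1.246 -0.522 3.545
endloop
endfacet
facet normal -0.679 -0.673 0.294
outer loop
vertex -4.377 -3.08 -2.955
vertex -3.777 -3.779 -3.171
vertex -3.773 -3.404 -2.302
endloop
endfacet
facet normal -0.748 -0.064 0.660
outer loop
vertex -4.377 -3.08 -2.955
vertex -3.773 -3.404 -2.302
vertex -3.926 -2.474 -2.385
endloop
endfacet
facet normal -0.865 0.463 0.193
outer loop
vertex -4.377 -3.08 -2.955
vertex -3.926 -2.474 -2.385
vertex -4.024 -2.274 -3.305
endloop
endfacet
facet normal -0.869 0.180 -0.462
outer loop
vertex -4.377 -3.08 -2.955
vertex -4.024 -2.274 -3.305
vertex -3.933 -3.081 -3.791
endloop
endfacet
facet normal -0.753 -0.523 -0.399
outer loop
vertex -4.377 -3.08 -2.955
vertex -3.933 -3.081 -3.791
vertex -3.777 -3.779 -3.171
endloop
endfacet
facet normal -0.128 0.067 0.989
outer loop
vertex -3.926 -2.474 -2.385
vertex -3.773 -3.404 -2.302
vertex -3.047 -2.799 -2.249
endloop
endfacet
facet normal -0.017 -0.918 0.396
outer loop
vertex -3.773 -3.404 -2.302
vertex -3.777 -3.779 -3.171
vertex -2.956 -3.606 -2.735
endloop
endfacet
facet normal -0.137 -0.675 -0.725
outer loop
vertex -3.777 -3.779 -3.171
vertex -3.933 -3.081 -3.791
vertex -3.054 -3.406 -3.655
endloop
endfacet
facet normal -0.324 0.461 -0.826
outer loop
vertex -3.933 -3.081 -3.791
vertex -4.024 -2.274 -3.305
vertex -3.207 -2.476 -3.738
endloop
endfacet
facet normal -0.318 0.919 0.234
outer loop
vertex -4.024 -2.274 -3.305
vertex -3.926 -2.474 -2.385
vertex -3.203 -2.101 -2.869
endloop
endfacet
facet normal 0.869 -0.180 0.462
outer loop
vertex -2.603 -2.8 -3.085
vertex -3.047 -2.799 -2.249
vertex -2.956 -3.606 -2.735
endloop
endfacet
facet normal 0.865 -0.463 -0.193
outer loop
vertex -2.603 -2.8 -3.085
vertex -2.956 -3.606 -2.735
vertex -3.054 -3.406 -3.655
endloop
endfacet
facet normal 0.748 0.064 -0.660
outer loop
vertex -2.603 -2.8 -3.085
vertex -3.054 -3.406 -3.655
vertex -3.207 -2.476 -3.738
endloop
endfacet
facet normal 0.679 0.673 -0.294
outer loop
vertex -2.603 -2.8 -3.085
vertex -3.207 -2.476 -3.738
vertex -3.203 -2.101 -2.869
endloop
endfacet
facet normal 0.753 0.523 0.399
outer loop
vertex -2.603 -2.8 -3.085
vertex -3.203 -2.101 -2.869
vertex -3.047 -2.799 -2.249
endloop
endfacet
facet normal 0.324 -0.461 0.826
outer loop
vertex -2.956 -3.606 -2.735
vertex -3.047 -2.799 -2.249
vertex -3.773 -3.404 -2.302
endloop
endfacet
facet normal 0.318 -0.919 -0.234
outer loop
vertex -3.054 -3.406 -3.655
vertex -2.956 -3.606 -2.735
vertex -3.777 -3.779 -3.171
endloop
endfacet
facet normal 0.128 -0.067 -0.989
outer loop
vertex -3.207 -2.476 -3.738
vertex -3.054 -3.406 -3.655
vertex -3.933 -3.081 -3.791
endloop
endfacet
facet normal 0.017 0.918 -0.396
outer loop
vertex -3.203 -2.101 -2.869
vertex -3.207 -2.476 -3.738
vertex -4.024 -2.274 -3.305
endloop
endfacet
facet normal 0.137 0.675 0.725
outer loop
vertex -3.047 -2.799 -2.249
vertex -3.203 -2.101 -2.869
vertex -3.926 -2.474 -2.385
endloop
endfacet
facet normal -0.575 -0.813 -0.092
outer loop
vertex 1.846 1.681 1.631
vertex 0.925 2.41 0.945
vertex 2.439 1.387 0.523
endloop
endfacet
facet normal 0.677 -0.536 0.504
outer loop
vertex 3.135 2.37 0.635
vertex 1.846 1.681 1.631
vertex 2.439 1.387 0.523
endloop
endfacet
facet normal -0.575 -0.813 -0.092
outer loop
vertex 2.439 1.387 0.523
vertex 0.925 2.41 0.945
vertex 1.518 2.116 -0.162
endloop
endfacet
facet normal 0.459 -0.227 -0.859
outer loop
vertex 1.518 2.116 -0.162
vertex 3.135 2.37 0.635
vertex 2.439 1.387 0.523
endloop
endfacet
facet normal -0.459 0.227 0.859
outer loop
vertex 1.846 1.681 1.631
vertex 1.621 3.393 1.057
vertex 0.925 2.41 0.945
endloop
endfacet
facet normal 0.677 -0.536 0.505
outer loop
vertex 2.542 2.664 1.742
vertex 1.846 1.681 1.631
vertex 3.135 2.37 0.635
endloop
endfacet
facet normal -0.459 0.228 0.859
outer loop
vertex 2.542 2.664 1.742
vertex 1.621 3.393 1.057
vertex 1.846 1.681 1.631
endloop
endfacet
facet normal -0.676 0.536 -0.505
outer loop
vertex 0.925 2.41 0.945
vertex 1.621 3.393 1.057
vertex 1.518 2.116 -0.162
endloop
endfacet
facet normal 0.459 -0.228 -0.859
outer loop
vertex 2.214 3.099 -0.051
vertex 3.135 2.37 0.635
vertex 1.518 2.116 -0.162
endloop
endfacet
facet normal -0.677 0.536 -0.504
outer loop
vertex 1.518 2.116 -0.162
vertex 1.621 3.393 1.057
vertex 2.214 3.099 -0.051
endloop
endfacet
facet normal 0.575 0.813 0.092
outer loop
vertex 2.214 3.099 -0.051
vertex 2.542 2.664 1.742
vertex 3.135 2.37 0.635
endloop
endfacet
facet normal 0.575 0.813 0.092
outer loop
vertex 1.621 3.393 1.057
vertex 2.542 2.664 1.742
vertex 2.214 3.099 -0.051
endloop
endfacet

endsolid


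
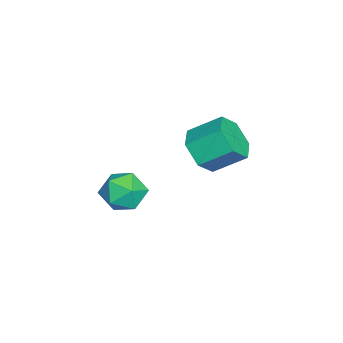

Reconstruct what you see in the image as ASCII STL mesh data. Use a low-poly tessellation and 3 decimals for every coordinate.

solid 
facet normal -0.583 0.692 0.426
outer loop
vertex 0.712 1.149 -2.249
vertex -0.045 0.551 -2.313
vertex 0.516 0.538 -1.525
endloop
endfacet
facet normal 0.090 0.749 0.656
outer loop
vertex 0.712 1.149 -2.249
vertex 0.516 0.538 -1.525
vertex 1.431 0.675 -1.807
endloop
endfacet
facet normal 0.509 0.856 0.089
outer loop
vertex 0.712 1.149 -2.249
vertex 1.431 0.675 -1.807
vertex 1.435 0.773 -2.769
endloop
endfacet
facet normal 0.096 0.865 -0.492
outer loop
vertex 0.712 1.149 -2.249
vertex 1.435 0.773 -2.769
vertex 0.523 0.696 -3.082
endloop
endfacet
facet normal -0.579 0.764 -0.284
outer loop
vertex 0.712 1.149 -2.249
vertex 0.523 0.696 -3.082
vertex -0.045 0.551 -2.313
endloop
endfacet
facet normal 0.275 0.127 0.953
outer loop
vertex 1.431 0.675 -1.807
vertex 0.516 0.538 -1.525
vertex 1.117 -0.216 -1.598
endloop
endfacet
facet normal -0.814 0.035 0.580
outer loop
vertex 0.516 0.538 -1.525
vertex -0.045 0.551 -2.313
vertex 0.205 -0.293 -1.911
endloop
endfacet
facet normal -0.809 0.152 -0.569
outer loop
vertex -0.045 0.551 -2.313
vertex 0.523 0.696 -3.082
vertex 0.209 -0.195 -2.873
endloop
endfacet
facet normal 0.284 0.314 -0.906
outer loop
vertex 0.523 0.696 -3.082
vertex 1.435 0.773 -2.769
vertex 1.124 -0.058 -3.155
endloop
endfacet
facet normal 0.954 0.299 0.034
outer loop
vertex 1.435 0.773 -2.769
vertex 1.431 0.675 -1.807
vertex 1.685 -0.071 -2.367
endloop
endfacet
facet normal -0.096 -0.865 0.492
outer loop
vertex 0.928 -0.669 -2.431
vertex 1.117 -0.216 -1.598
vertex 0.205 -0.293 -1.911
endloop
endfacet
facet normal -0.509 -0.856 -0.089
outer loop
vertex 0.928 -0.669 -2.431
vertex 0.205 -0.293 -1.911
vertex 0.209 -0.195 -2.873
endloop
endfacet
facet normal -0.090 -0.749 -0.656
outer loop
vertex 0.928 -0.669 -2.431
vertex 0.209 -0.195 -2.873
vertex 1.124 -0.058 -3.155
endloop
endfacet
facet normal 0.583 -0.692 -0.426
outer loop
vertex 0.928 -0.669 -2.431
vertex 1.124 -0.058 -3.155
vertex 1.685 -0.071 -2.367
endloop
endfacet
facet normal 0.579 -0.764 0.284
outer loop
vertex 0.928 -0.669 -2.431
vertex 1.685 -0.071 -2.367
vertex 1.117 -0.216 -1.598
endloop
endfacet
facet normal -0.284 -0.314 0.906
outer loop
vertex 0.205 -0.293 -1.911
vertex 1.117 -0.216 -1.598
vertex 0.516 0.538 -1.525
endloop
endfacet
facet normal -0.954 -0.299 -0.034
outer loop
vertex 0.209 -0.195 -2.873
vertex 0.205 -0.293 -1.911
vertex -0.045 0.551 -2.313
endloop
endfacet
facet normal -0.275 -0.127 -0.953
outer loop
vertex 1.124 -0.058 -3.155
vertex 0.209 -0.195 -2.873
vertex 0.523 0.696 -3.082
endloop
endfacet
facet normal 0.814 -0.035 -0.580
outer loop
vertex 1.685 -0.071 -2.367
vertex 1.124 -0.058 -3.155
vertex 1.435 0.773 -2.769
endloop
endfacet
facet normal 0.809 -0.152 0.569
outer loop
vertex 1.117 -0.216 -1.598
vertex 1.685 -0.071 -2.367
vertex 1.431 0.675 -1.807
endloop
endfacet
facet normal 0.047 -0.822 -0.567
outer loop
vertex -2.866 2.954 -3.661
vertex -3.333 2.396 -2.891
vertex -3.922 2.873 -3.632
endloop
endfacet
facet normal -0.066 0.564 -0.823
outer loop
vertex -2.866 2.954 -3.661
vertex -3.922 2.873 -3.632
vertex -2.94 4.262 -2.76
endloop
endfacet
facet normal -0.067 0.564 -0.823
outer loop
vertex -2.94 4.262 -2.76
vertex -3.922 2.873 -3.632
vertex -3.997 4.181 -2.73
endloop
endfacet
facet normal -0.047 0.822 0.567
outer loop
vertex -2.94 4.262 -2.76
vertex -3.997 4.181 -2.73
vertex -3.407 3.704 -1.989
endloop
endfacet
facet normal 0.047 -0.823 -0.567
outer loop
vertex -3.922 2.873 -3.632
vertex -3.333 2.396 -2.891
vertex -4.389 2.315 -2.861
endloop
endfacet
facet normal -0.897 0.216 -0.387
outer loop
vertex -3.922 2.873 -3.632
vertex -4.389 2.315 -2.861
vertex -3.997 4.181 -2.73
endloop
endfacet
facet normal -0.897 0.216 -0.387
outer loop
vertex -3.997 4.181 -2.73
vertex -4.389 2.315 -2.861
vertex -4.464 3.623 -1.959
endloop
endfacet
facet normal -0.047 0.822 0.567
outer loop
vertex -3.997 4.181 -2.73
vertex -4.464 3.623 -1.959
vertex -3.407 3.704 -1.989
endloop
endfacet
facet normal 0.047 -0.823 -0.567
outer loop
vertex -4.389 2.315 -2.861
vertex -3.333 2.396 -2.891
vertex -3.8 1.838 -2.12
endloop
endfacet
facet normal -0.830 -0.348 0.436
outer loop
vertex -4.389 2.315 -2.861
vertex -3.8 1.838 -2.12
vertex -4.464 3.623 -1.959
endloop
endfacet
facet normal -0.829 -0.348 0.437
outer loop
vertex -4.464 3.623 -1.959
vertex -3.8 1.838 -2.12
vertex -3.874 3.146 -1.219
endloop
endfacet
facet normal -0.047 0.822 0.567
outer loop
vertex -4.464 3.623 -1.959
vertex -3.874 3.146 -1.219
vertex -3.407 3.704 -1.989
endloop
endfacet
facet normal 0.047 -0.822 -0.567
outer loop
vertex -3.8 1.838 -2.12
vertex -3.333 2.396 -2.891
vertex -2.743 1.919 -2.15
endloop
endfacet
facet normal 0.067 -0.563 0.823
outer loop
vertex -3.8 1.838 -2.12
vertex -2.743 1.919 -2.15
vertex -3.874 3.146 -1.219
endloop
endfacet
facet normal 0.066 -0.564 0.823
outer loop
vertex -3.874 3.146 -1.219
vertex -2.743 1.919 -2.15
vertex -2.818 3.227 -1.248
endloop
endfacet
facet normal -0.047 0.822 0.567
outer loop
vertex -3.874 3.146 -1.219
vertex -2.818 3.227 -1.248
vertex -3.407 3.704 -1.989
endloop
endfacet
facet normal 0.047 -0.822 -0.567
outer loop
vertex -2.743 1.919 -2.15
vertex -3.333 2.396 -2.891
vertex -2.276 2.477 -2.921
endloop
endfacet
facet normal 0.897 -0.216 0.387
outer loop
vertex -2.743 1.919 -2.15
vertex -2.276 2.477 -2.921
vertex -2.818 3.227 -1.248
endloop
endfacet
facet normal 0.897 -0.216 0.387
outer loop
vertex -2.818 3.227 -1.248
vertex -2.276 2.477 -2.921
vertex -2.351 3.785 -2.019
endloop
endfacet
facet normal -0.047 0.823 0.567
outer loop
vertex -2.818 3.227 -1.248
vertex -2.351 3.785 -2.019
vertex -3.407 3.704 -1.989
endloop
endfacet
facet normal 0.047 -0.822 -0.567
outer loop
vertex -2.276 2.477 -2.921
vertex -3.333 2.396 -2.891
vertex -2.866 2.954 -3.661
endloop
endfacet
facet normal 0.829 0.349 -0.437
outer loop
vertex -2.276 2.477 -2.921
vertex -2.866 2.954 -3.661
vertex -2.351 3.785 -2.019
endloop
endfacet
facet normal 0.830 0.347 -0.436
outer loop
vertex -2.351 3.785 -2.019
vertex -2.866 2.954 -3.661
vertex -2.94 4.262 -2.76
endloop
endfacet
facet normal -0.047 0.823 0.567
outer loop
vertex -2.351 3.785 -2.019
vertex -2.94 4.262 -2.76
vertex -3.407 3.704 -1.989
endloop
endfacet

endsolid


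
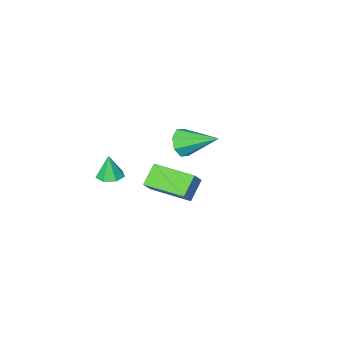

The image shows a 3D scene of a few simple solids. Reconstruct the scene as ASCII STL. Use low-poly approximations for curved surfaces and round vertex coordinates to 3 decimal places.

solid 
facet normal 0.479 -0.763 -0.434
outer loop
vertex -1.288 -4.454 0.153
vertex -1.832 -4.478 -0.405
vertex -1.154 -4.105 -0.313
endloop
endfacet
facet normal 0.625 0.528 0.575
outer loop
vertex -1.288 -4.454 0.153
vertex -1.154 -4.105 -0.313
vertex -2.748 -3.022 0.425
endloop
endfacet
facet normal 0.479 -0.763 -0.435
outer loop
vertex -1.154 -4.105 -0.313
vertex -1.832 -4.478 -0.405
vertex -1.417 -3.974 -0.832
endloop
endfacet
facet normal 0.541 0.839 -0.062
outer loop
vertex -1.154 -4.105 -0.313
vertex -1.417 -3.974 -0.832
vertex -2.748 -3.022 0.425
endloop
endfacet
facet normal 0.478 -0.763 -0.435
outer loop
vertex -1.417 -3.974 -0.832
vertex -1.832 -4.478 -0.405
vertex -1.924 -4.138 -1.102
endloop
endfacet
facet normal 0.042 0.817 -0.575
outer loop
vertex -1.417 -3.974 -0.832
vertex -1.924 -4.138 -1.102
vertex -2.748 -3.022 0.425
endloop
endfacet
facet normal 0.479 -0.762 -0.435
outer loop
vertex -1.924 -4.138 -1.102
vertex -1.832 -4.478 -0.405
vertex -2.377 -4.502 -0.963
endloop
endfacet
facet normal -0.583 0.473 -0.660
outer loop
vertex -1.924 -4.138 -1.102
vertex -2.377 -4.502 -0.963
vertex -2.748 -3.022 0.425
endloop
endfacet
facet normal 0.479 -0.762 -0.435
outer loop
vertex -2.377 -4.502 -0.963
vertex -1.832 -4.478 -0.405
vertex -2.511 -4.852 -0.498
endloop
endfacet
facet normal -0.963 0.011 -0.269
outer loop
vertex -2.377 -4.502 -0.963
vertex -2.511 -4.852 -0.498
vertex -2.748 -3.022 0.425
endloop
endfacet
facet normal 0.479 -0.762 -0.435
outer loop
vertex -2.511 -4.852 -0.498
vertex -1.832 -4.478 -0.405
vertex -2.247 -4.982 0.021
endloop
endfacet
facet normal -0.878 -0.301 0.371
outer loop
vertex -2.511 -4.852 -0.498
vertex -2.247 -4.982 0.021
vertex -2.748 -3.022 0.425
endloop
endfacet
facet normal 0.479 -0.762 -0.435
outer loop
vertex -2.247 -4.982 0.021
vertex -1.832 -4.478 -0.405
vertex -1.741 -4.818 0.291
endloop
endfacet
facet normal -0.380 -0.279 0.882
outer loop
vertex -2.247 -4.982 0.021
vertex -1.741 -4.818 0.291
vertex -2.748 -3.022 0.425
endloop
endfacet
facet normal 0.480 -0.762 -0.435
outer loop
vertex -1.741 -4.818 0.291
vertex -1.832 -4.478 -0.405
vertex -1.288 -4.454 0.153
endloop
endfacet
facet normal 0.243 0.064 0.968
outer loop
vertex -1.741 -4.818 0.291
vertex -1.288 -4.454 0.153
vertex -2.748 -3.022 0.425
endloop
endfacet
facet normal -0.577 -0.255 -0.776
outer loop
vertex 1.93 -0.309 2.295
vertex 1.104 1.39 2.35
vertex 2.689 0.083 1.602
endloop
endfacet
facet normal 0.438 -0.899 -0.029
outer loop
vertex 3.156 0.29 2.23
vertex 1.93 -0.309 2.295
vertex 2.689 0.083 1.602
endloop
endfacet
facet normal -0.577 -0.255 -0.776
outer loop
vertex 2.689 0.083 1.602
vertex 1.104 1.39 2.35
vertex 1.863 1.782 1.657
endloop
endfacet
facet normal 0.690 0.356 -0.630
outer loop
vertex 1.863 1.782 1.657
vertex 3.156 0.29 2.23
vertex 2.689 0.083 1.602
endloop
endfacet
facet normal -0.690 -0.356 0.630
outer loop
vertex 1.93 -0.309 2.295
vertex 1.571 1.597 2.978
vertex 1.104 1.39 2.35
endloop
endfacet
facet normal 0.438 -0.899 -0.029
outer loop
vertex 2.397 -0.102 2.923
vertex 1.93 -0.309 2.295
vertex 3.156 0.29 2.23
endloop
endfacet
facet normal -0.690 -0.356 0.630
outer loop
vertex 2.397 -0.102 2.923
vertex 1.571 1.597 2.978
vertex 1.93 -0.309 2.295
endloop
endfacet
facet normal -0.438 0.899 0.029
outer loop
vertex 1.104 1.39 2.35
vertex 1.571 1.597 2.978
vertex 1.863 1.782 1.657
endloop
endfacet
facet normal 0.690 0.356 -0.630
outer loop
vertex 2.33 1.989 2.285
vertex 3.156 0.29 2.23
vertex 1.863 1.782 1.657
endloop
endfacet
facet normal -0.438 0.899 0.029
outer loop
vertex 1.863 1.782 1.657
vertex 1.571 1.597 2.978
vertex 2.33 1.989 2.285
endloop
endfacet
facet normal 0.577 0.255 0.776
outer loop
vertex 2.33 1.989 2.285
vertex 2.397 -0.102 2.923
vertex 3.156 0.29 2.23
endloop
endfacet
facet normal 0.577 0.255 0.776
outer loop
vertex 1.571 1.597 2.978
vertex 2.397 -0.102 2.923
vertex 2.33 1.989 2.285
endloop
endfacet
facet normal 0.016 0.130 -0.991
outer loop
vertex 3.62 -2.681 0.851
vertex 3.039 -2.466 0.87
vertex 3.57 -2.15 0.92
endloop
endfacet
facet normal 0.889 0.024 0.458
outer loop
vertex 3.62 -2.681 0.851
vertex 3.57 -2.15 0.92
vertex 3.021 -2.614 2.01
endloop
endfacet
facet normal 0.016 0.129 -0.991
outer loop
vertex 3.57 -2.15 0.92
vertex 3.039 -2.466 0.87
vertex 3.121 -1.856 0.951
endloop
endfacet
facet normal 0.487 0.688 0.538
outer loop
vertex 3.57 -2.15 0.92
vertex 3.121 -1.856 0.951
vertex 3.021 -2.614 2.01
endloop
endfacet
facet normal 0.016 0.129 -0.991
outer loop
vertex 3.121 -1.856 0.951
vertex 3.039 -2.466 0.87
vertex 2.609 -2.022 0.921
endloop
endfacet
facet normal -0.288 0.791 0.539
outer loop
vertex 3.121 -1.856 0.951
vertex 2.609 -2.022 0.921
vertex 3.021 -2.614 2.01
endloop
endfacet
facet normal 0.016 0.129 -0.992
outer loop
vertex 2.609 -2.022 0.921
vertex 3.039 -2.466 0.87
vertex 2.422 -2.522 0.853
endloop
endfacet
facet normal -0.850 0.255 0.460
outer loop
vertex 2.609 -2.022 0.921
vertex 2.422 -2.522 0.853
vertex 3.021 -2.614 2.01
endloop
endfacet
facet normal 0.016 0.129 -0.992
outer loop
vertex 2.422 -2.522 0.853
vertex 3.039 -2.466 0.87
vertex 2.699 -2.979 0.798
endloop
endfacet
facet normal -0.777 -0.515 0.362
outer loop
vertex 2.422 -2.522 0.853
vertex 2.699 -2.979 0.798
vertex 3.021 -2.614 2.01
endloop
endfacet
facet normal 0.015 0.129 -0.992
outer loop
vertex 2.699 -2.979 0.798
vertex 3.039 -2.466 0.87
vertex 3.233 -3.05 0.797
endloop
endfacet
facet normal -0.124 -0.940 0.316
outer loop
vertex 2.699 -2.979 0.798
vertex 3.233 -3.05 0.797
vertex 3.021 -2.614 2.01
endloop
endfacet
facet normal 0.015 0.129 -0.992
outer loop
vertex 3.233 -3.05 0.797
vertex 3.039 -2.466 0.87
vertex 3.62 -2.681 0.851
endloop
endfacet
facet normal 0.617 -0.700 0.359
outer loop
vertex 3.233 -3.05 0.797
vertex 3.62 -2.681 0.851
vertex 3.021 -2.614 2.01
endloop
endfacet

endsolid


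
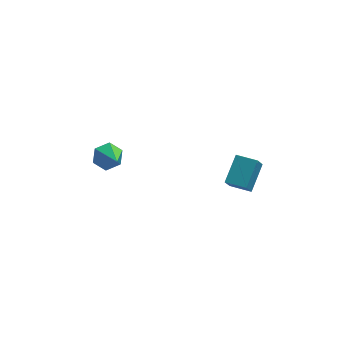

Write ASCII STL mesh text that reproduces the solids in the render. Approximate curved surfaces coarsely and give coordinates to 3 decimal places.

solid 
facet normal -0.302 -0.438 0.847
outer loop
vertex 4.574 -1.09 1.581
vertex 3.615 -0.578 1.504
vertex 4.006 -2.278 0.764
endloop
endfacet
facet normal 0.880 -0.469 0.071
outer loop
vertex 4.265 -1.902 0.036
vertex 4.574 -1.09 1.581
vertex 4.006 -2.278 0.764
endloop
endfacet
facet normal -0.301 -0.438 0.847
outer loop
vertex 4.006 -2.278 0.764
vertex 3.615 -0.578 1.504
vertex 3.046 -1.767 0.687
endloop
endfacet
facet normal -0.366 -0.767 -0.527
outer loop
vertex 3.046 -1.767 0.687
vertex 4.265 -1.902 0.036
vertex 4.006 -2.278 0.764
endloop
endfacet
facet normal 0.367 0.767 0.527
outer loop
vertex 4.574 -1.09 1.581
vertex 3.874 -0.202 0.776
vertex 3.615 -0.578 1.504
endloop
endfacet
facet normal 0.880 -0.470 0.071
outer loop
vertex 4.834 -0.713 0.853
vertex 4.574 -1.09 1.581
vertex 4.265 -1.902 0.036
endloop
endfacet
facet normal 0.366 0.767 0.528
outer loop
vertex 4.834 -0.713 0.853
vertex 3.874 -0.202 0.776
vertex 4.574 -1.09 1.581
endloop
endfacet
facet normal -0.880 0.470 -0.071
outer loop
vertex 3.615 -0.578 1.504
vertex 3.874 -0.202 0.776
vertex 3.046 -1.767 0.687
endloop
endfacet
facet normal -0.367 -0.766 -0.528
outer loop
vertex 3.306 -1.39 -0.041
vertex 4.265 -1.902 0.036
vertex 3.046 -1.767 0.687
endloop
endfacet
facet normal -0.880 0.470 -0.071
outer loop
vertex 3.046 -1.767 0.687
vertex 3.874 -0.202 0.776
vertex 3.306 -1.39 -0.041
endloop
endfacet
facet normal 0.302 0.438 -0.847
outer loop
vertex 3.306 -1.39 -0.041
vertex 4.834 -0.713 0.853
vertex 4.265 -1.902 0.036
endloop
endfacet
facet normal 0.301 0.438 -0.847
outer loop
vertex 3.874 -0.202 0.776
vertex 4.834 -0.713 0.853
vertex 3.306 -1.39 -0.041
endloop
endfacet
facet normal -0.238 0.759 -0.606
outer loop
vertex -1.58 3.153 -2.035
vertex -2.289 2.829 -2.162
vertex -2.188 3.337 -1.565
endloop
endfacet
facet normal 0.638 0.318 0.701
outer loop
vertex -1.58 3.153 -2.035
vertex -2.188 3.337 -1.565
vertex -1.831 1.371 -0.998
endloop
endfacet
facet normal -0.240 0.759 -0.605
outer loop
vertex -2.188 3.337 -1.565
vertex -2.289 2.829 -2.162
vertex -2.897 3.012 -1.692
endloop
endfacet
facet normal -0.269 0.221 0.937
outer loop
vertex -2.188 3.337 -1.565
vertex -2.897 3.012 -1.692
vertex -1.831 1.371 -0.998
endloop
endfacet
facet normal -0.240 0.759 -0.606
outer loop
vertex -2.897 3.012 -1.692
vertex -2.289 2.829 -2.162
vertex -2.998 2.504 -2.288
endloop
endfacet
facet normal -0.827 -0.351 0.439
outer loop
vertex -2.897 3.012 -1.692
vertex -2.998 2.504 -2.288
vertex -1.831 1.371 -0.998
endloop
endfacet
facet normal -0.240 0.759 -0.606
outer loop
vertex -2.998 2.504 -2.288
vertex -2.289 2.829 -2.162
vertex -2.391 2.321 -2.758
endloop
endfacet
facet normal -0.478 -0.828 -0.295
outer loop
vertex -2.998 2.504 -2.288
vertex -2.391 2.321 -2.758
vertex -1.831 1.371 -0.998
endloop
endfacet
facet normal -0.238 0.759 -0.606
outer loop
vertex -2.391 2.321 -2.758
vertex -2.289 2.829 -2.162
vertex -1.681 2.645 -2.631
endloop
endfacet
facet normal 0.429 -0.731 -0.531
outer loop
vertex -2.391 2.321 -2.758
vertex -1.681 2.645 -2.631
vertex -1.831 1.371 -0.998
endloop
endfacet
facet normal -0.238 0.759 -0.606
outer loop
vertex -1.681 2.645 -2.631
vertex -2.289 2.829 -2.162
vertex -1.58 3.153 -2.035
endloop
endfacet
facet normal 0.987 -0.158 -0.033
outer loop
vertex -1.681 2.645 -2.631
vertex -1.58 3.153 -2.035
vertex -1.831 1.371 -0.998
endloop
endfacet

endsolid


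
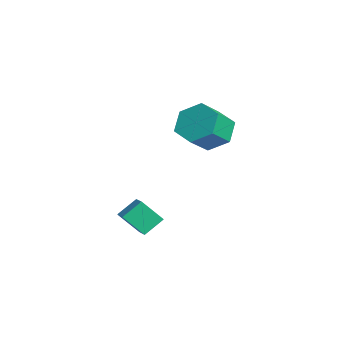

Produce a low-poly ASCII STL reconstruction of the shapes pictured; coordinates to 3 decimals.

solid 
facet normal -0.452 0.638 -0.623
outer loop
vertex -2.452 3.827 1.916
vertex -3.338 3.424 2.146
vertex -2.985 4.194 2.678
endloop
endfacet
facet normal 0.715 0.677 0.174
outer loop
vertex -2.452 3.827 1.916
vertex -2.985 4.194 2.678
vertex -1.837 2.959 2.763
endloop
endfacet
facet normal 0.715 0.677 0.173
outer loop
vertex -1.837 2.959 2.763
vertex -2.985 4.194 2.678
vertex -2.369 3.326 3.525
endloop
endfacet
facet normal 0.453 -0.637 0.623
outer loop
vertex -1.837 2.959 2.763
vertex -2.369 3.326 3.525
vertex -2.722 2.556 2.994
endloop
endfacet
facet normal -0.453 0.638 -0.623
outer loop
vertex -2.985 4.194 2.678
vertex -3.338 3.424 2.146
vertex -3.87 3.791 2.909
endloop
endfacet
facet normal -0.104 0.656 0.748
outer loop
vertex -2.985 4.194 2.678
vertex -3.87 3.791 2.909
vertex -2.369 3.326 3.525
endloop
endfacet
facet normal -0.104 0.656 0.748
outer loop
vertex -2.369 3.326 3.525
vertex -3.87 3.791 2.909
vertex -3.255 2.923 3.756
endloop
endfacet
facet normal 0.453 -0.637 0.624
outer loop
vertex -2.369 3.326 3.525
vertex -3.255 2.923 3.756
vertex -2.722 2.556 2.994
endloop
endfacet
facet normal -0.453 0.638 -0.623
outer loop
vertex -3.87 3.791 2.909
vertex -3.338 3.424 2.146
vertex -4.223 3.021 2.377
endloop
endfacet
facet normal -0.819 -0.021 0.573
outer loop
vertex -3.87 3.791 2.909
vertex -4.223 3.021 2.377
vertex -3.255 2.923 3.756
endloop
endfacet
facet normal -0.819 -0.021 0.573
outer loop
vertex -3.255 2.923 3.756
vertex -4.223 3.021 2.377
vertex -3.608 2.153 3.224
endloop
endfacet
facet normal 0.452 -0.638 0.623
outer loop
vertex -3.255 2.923 3.756
vertex -3.608 2.153 3.224
vertex -2.722 2.556 2.994
endloop
endfacet
facet normal -0.453 0.637 -0.623
outer loop
vertex -4.223 3.021 2.377
vertex -3.338 3.424 2.146
vertex -3.691 2.654 1.615
endloop
endfacet
facet normal -0.716 -0.677 -0.174
outer loop
vertex -4.223 3.021 2.377
vertex -3.691 2.654 1.615
vertex -3.608 2.153 3.224
endloop
endfacet
facet normal -0.715 -0.677 -0.174
outer loop
vertex -3.608 2.153 3.224
vertex -3.691 2.654 1.615
vertex -3.075 1.786 2.462
endloop
endfacet
facet normal 0.452 -0.638 0.623
outer loop
vertex -3.608 2.153 3.224
vertex -3.075 1.786 2.462
vertex -2.722 2.556 2.994
endloop
endfacet
facet normal -0.453 0.637 -0.624
outer loop
vertex -3.691 2.654 1.615
vertex -3.338 3.424 2.146
vertex -2.805 3.057 1.384
endloop
endfacet
facet normal 0.103 -0.656 -0.748
outer loop
vertex -3.691 2.654 1.615
vertex -2.805 3.057 1.384
vertex -3.075 1.786 2.462
endloop
endfacet
facet normal 0.104 -0.656 -0.748
outer loop
vertex -3.075 1.786 2.462
vertex -2.805 3.057 1.384
vertex -2.19 2.189 2.231
endloop
endfacet
facet normal 0.453 -0.638 0.623
outer loop
vertex -3.075 1.786 2.462
vertex -2.19 2.189 2.231
vertex -2.722 2.556 2.994
endloop
endfacet
facet normal -0.452 0.638 -0.623
outer loop
vertex -2.805 3.057 1.384
vertex -3.338 3.424 2.146
vertex -2.452 3.827 1.916
endloop
endfacet
facet normal 0.819 0.021 -0.573
outer loop
vertex -2.805 3.057 1.384
vertex -2.452 3.827 1.916
vertex -2.19 2.189 2.231
endloop
endfacet
facet normal 0.819 0.021 -0.573
outer loop
vertex -2.19 2.189 2.231
vertex -2.452 3.827 1.916
vertex -1.837 2.959 2.763
endloop
endfacet
facet normal 0.453 -0.638 0.623
outer loop
vertex -2.19 2.189 2.231
vertex -1.837 2.959 2.763
vertex -2.722 2.556 2.994
endloop
endfacet
facet normal -0.936 0.012 -0.350
outer loop
vertex -3.293 0.33 -1.19
vertex -2.946 1.11 -2.09
vertex -3.073 -0.478 -1.806
endloop
endfacet
facet normal -0.279 -0.629 0.725
outer loop
vertex -2.174 -0.49 -1.47
vertex -3.293 0.33 -1.19
vertex -3.073 -0.478 -1.806
endloop
endfacet
facet normal -0.936 0.012 -0.350
outer loop
vertex -3.073 -0.478 -1.806
vertex -2.946 1.11 -2.09
vertex -2.726 0.302 -2.706
endloop
endfacet
facet normal 0.211 -0.777 -0.592
outer loop
vertex -2.726 0.302 -2.706
vertex -2.174 -0.49 -1.47
vertex -3.073 -0.478 -1.806
endloop
endfacet
facet normal -0.211 0.777 0.592
outer loop
vertex -3.293 0.33 -1.19
vertex -2.047 1.098 -1.754
vertex -2.946 1.11 -2.09
endloop
endfacet
facet normal -0.279 -0.629 0.725
outer loop
vertex -2.394 0.318 -0.854
vertex -3.293 0.33 -1.19
vertex -2.174 -0.49 -1.47
endloop
endfacet
facet normal -0.211 0.777 0.592
outer loop
vertex -2.394 0.318 -0.854
vertex -2.047 1.098 -1.754
vertex -3.293 0.33 -1.19
endloop
endfacet
facet normal 0.279 0.629 -0.725
outer loop
vertex -2.946 1.11 -2.09
vertex -2.047 1.098 -1.754
vertex -2.726 0.302 -2.706
endloop
endfacet
facet normal 0.211 -0.777 -0.592
outer loop
vertex -1.827 0.29 -2.37
vertex -2.174 -0.49 -1.47
vertex -2.726 0.302 -2.706
endloop
endfacet
facet normal 0.279 0.629 -0.725
outer loop
vertex -2.726 0.302 -2.706
vertex -2.047 1.098 -1.754
vertex -1.827 0.29 -2.37
endloop
endfacet
facet normal 0.936 -0.012 0.350
outer loop
vertex -1.827 0.29 -2.37
vertex -2.394 0.318 -0.854
vertex -2.174 -0.49 -1.47
endloop
endfacet
facet normal 0.936 -0.012 0.350
outer loop
vertex -2.047 1.098 -1.754
vertex -2.394 0.318 -0.854
vertex -1.827 0.29 -2.37
endloop
endfacet

endsolid
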